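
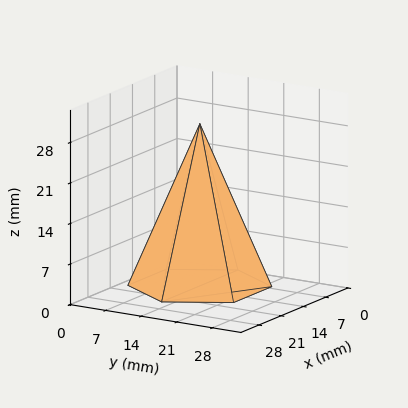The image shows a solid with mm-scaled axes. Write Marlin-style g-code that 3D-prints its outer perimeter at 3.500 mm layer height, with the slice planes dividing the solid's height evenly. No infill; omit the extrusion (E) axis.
Reading the render: the shape is a regular 6-sided pyramid, base circumscribed radius ≈ 12 mm, apex at z ≈ 28 mm (dimensions read to the nearest mm from the axis ticks). For the g-code, the solid's height is divided into equal slices at the stated Δz and each level perimeter traced with G1 moves after a G0 lift.

; perimeter-only toolpath
G21 ; units = mm
G90 ; absolute positioning
G28 ; home
; layer 1
G0 Z3.500
G0 X22.500 Y12.000
G1 X17.250 Y21.093
G1 X6.750 Y21.093
G1 X1.500 Y12.000
G1 X6.750 Y2.907
G1 X17.250 Y2.907
G1 X22.500 Y12.000
; layer 2
G0 Z7.000
G0 X21.000 Y12.000
G1 X16.500 Y19.794
G1 X7.500 Y19.794
G1 X3.000 Y12.000
G1 X7.500 Y4.206
G1 X16.500 Y4.206
G1 X21.000 Y12.000
; layer 3
G0 Z10.500
G0 X19.500 Y12.000
G1 X15.750 Y18.495
G1 X8.250 Y18.495
G1 X4.500 Y12.000
G1 X8.250 Y5.505
G1 X15.750 Y5.505
G1 X19.500 Y12.000
; layer 4
G0 Z14.000
G0 X18.000 Y12.000
G1 X15.000 Y17.196
G1 X9.000 Y17.196
G1 X6.000 Y12.000
G1 X9.000 Y6.804
G1 X15.000 Y6.804
G1 X18.000 Y12.000
; layer 5
G0 Z17.500
G0 X16.500 Y12.000
G1 X14.250 Y15.897
G1 X9.750 Y15.897
G1 X7.500 Y12.000
G1 X9.750 Y8.103
G1 X14.250 Y8.103
G1 X16.500 Y12.000
; layer 6
G0 Z21.000
G0 X15.000 Y12.000
G1 X13.500 Y14.598
G1 X10.500 Y14.598
G1 X9.000 Y12.000
G1 X10.500 Y9.402
G1 X13.500 Y9.402
G1 X15.000 Y12.000
; layer 7
G0 Z24.500
G0 X13.500 Y12.000
G1 X12.750 Y13.299
G1 X11.250 Y13.299
G1 X10.500 Y12.000
G1 X11.250 Y10.701
G1 X12.750 Y10.701
G1 X13.500 Y12.000
M2 ; end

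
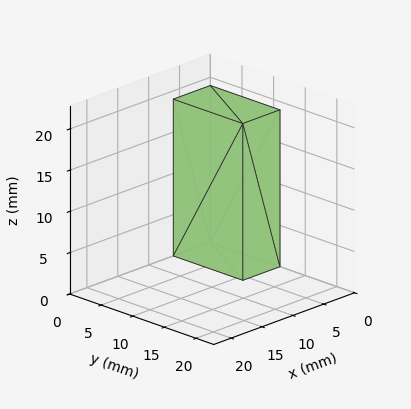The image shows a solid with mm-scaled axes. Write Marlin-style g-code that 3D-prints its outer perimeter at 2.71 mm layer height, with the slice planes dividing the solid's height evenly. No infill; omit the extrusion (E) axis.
Reading the render: the shape is a rectangular box, roughly 6 × 11 mm footprint and 19 mm tall (dimensions read to the nearest mm from the axis ticks). For the g-code, the solid's height is divided into equal slices at the stated Δz and each level perimeter traced with G1 moves after a G0 lift.

; perimeter-only toolpath
G21 ; units = mm
G90 ; absolute positioning
G28 ; home
; layer 1
G0 Z2.71
G0 X0.00 Y0.00
G1 X6.00 Y0.00
G1 X6.00 Y11.00
G1 X0.00 Y11.00
G1 X0.00 Y0.00
; layer 2
G0 Z5.43
G0 X0.00 Y0.00
G1 X6.00 Y0.00
G1 X6.00 Y11.00
G1 X0.00 Y11.00
G1 X0.00 Y0.00
; layer 3
G0 Z8.14
G0 X0.00 Y0.00
G1 X6.00 Y0.00
G1 X6.00 Y11.00
G1 X0.00 Y11.00
G1 X0.00 Y0.00
; layer 4
G0 Z10.86
G0 X0.00 Y0.00
G1 X6.00 Y0.00
G1 X6.00 Y11.00
G1 X0.00 Y11.00
G1 X0.00 Y0.00
; layer 5
G0 Z13.57
G0 X0.00 Y0.00
G1 X6.00 Y0.00
G1 X6.00 Y11.00
G1 X0.00 Y11.00
G1 X0.00 Y0.00
; layer 6
G0 Z16.29
G0 X0.00 Y0.00
G1 X6.00 Y0.00
G1 X6.00 Y11.00
G1 X0.00 Y11.00
G1 X0.00 Y0.00
; layer 7
G0 Z19.00
G0 X0.00 Y0.00
G1 X6.00 Y0.00
G1 X6.00 Y11.00
G1 X0.00 Y11.00
G1 X0.00 Y0.00
M2 ; end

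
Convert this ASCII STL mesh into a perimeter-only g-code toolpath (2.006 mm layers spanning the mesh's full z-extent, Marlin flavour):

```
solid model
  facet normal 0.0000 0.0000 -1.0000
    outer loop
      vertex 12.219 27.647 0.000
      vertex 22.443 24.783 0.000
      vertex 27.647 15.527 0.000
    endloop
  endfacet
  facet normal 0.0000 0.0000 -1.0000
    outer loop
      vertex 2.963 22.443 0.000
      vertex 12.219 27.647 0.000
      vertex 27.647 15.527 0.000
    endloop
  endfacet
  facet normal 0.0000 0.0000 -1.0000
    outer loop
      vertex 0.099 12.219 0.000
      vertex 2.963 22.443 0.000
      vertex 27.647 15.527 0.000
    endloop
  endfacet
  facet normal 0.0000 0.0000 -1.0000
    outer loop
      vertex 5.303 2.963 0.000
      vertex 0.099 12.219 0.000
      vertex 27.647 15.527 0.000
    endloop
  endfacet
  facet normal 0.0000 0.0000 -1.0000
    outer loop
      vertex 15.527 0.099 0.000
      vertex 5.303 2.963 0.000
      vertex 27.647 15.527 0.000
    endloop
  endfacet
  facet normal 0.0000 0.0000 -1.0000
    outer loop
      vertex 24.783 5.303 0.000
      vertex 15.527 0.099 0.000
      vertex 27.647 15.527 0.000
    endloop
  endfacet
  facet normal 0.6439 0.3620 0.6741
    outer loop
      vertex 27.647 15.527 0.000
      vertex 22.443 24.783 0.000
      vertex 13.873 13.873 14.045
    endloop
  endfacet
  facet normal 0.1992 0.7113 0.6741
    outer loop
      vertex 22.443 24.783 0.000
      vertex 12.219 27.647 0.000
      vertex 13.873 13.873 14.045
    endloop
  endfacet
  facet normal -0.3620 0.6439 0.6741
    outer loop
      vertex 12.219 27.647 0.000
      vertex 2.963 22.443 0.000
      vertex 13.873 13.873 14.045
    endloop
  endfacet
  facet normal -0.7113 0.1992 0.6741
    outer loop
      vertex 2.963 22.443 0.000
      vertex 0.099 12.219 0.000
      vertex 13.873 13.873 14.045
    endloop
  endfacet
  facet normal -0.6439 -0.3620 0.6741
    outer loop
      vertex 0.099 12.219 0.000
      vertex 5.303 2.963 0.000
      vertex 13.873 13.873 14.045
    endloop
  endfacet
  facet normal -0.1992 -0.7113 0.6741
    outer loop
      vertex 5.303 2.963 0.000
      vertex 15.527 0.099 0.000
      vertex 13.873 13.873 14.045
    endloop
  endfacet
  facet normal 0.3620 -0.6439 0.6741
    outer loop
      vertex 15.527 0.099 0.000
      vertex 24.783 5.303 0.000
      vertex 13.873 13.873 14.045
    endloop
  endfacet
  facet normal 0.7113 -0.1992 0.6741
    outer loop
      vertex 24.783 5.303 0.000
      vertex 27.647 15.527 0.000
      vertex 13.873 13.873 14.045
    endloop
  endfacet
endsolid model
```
; perimeter-only toolpath
G21 ; units = mm
G90 ; absolute positioning
G28 ; home
; layer 1
G0 Z2.006
G0 X25.679 Y15.291
G1 X21.219 Y23.224
G1 X12.455 Y25.679
G1 X4.522 Y21.219
G1 X2.067 Y12.455
G1 X6.527 Y4.522
G1 X15.291 Y2.067
G1 X23.224 Y6.527
G1 X25.679 Y15.291
; layer 2
G0 Z4.013
G0 X23.712 Y15.054
G1 X19.994 Y21.666
G1 X12.692 Y23.712
G1 X6.080 Y19.994
G1 X4.034 Y12.692
G1 X7.752 Y6.080
G1 X15.054 Y4.034
G1 X21.666 Y7.752
G1 X23.712 Y15.054
; layer 3
G0 Z6.019
G0 X21.744 Y14.818
G1 X18.770 Y20.107
G1 X12.928 Y21.744
G1 X7.639 Y18.770
G1 X6.002 Y12.928
G1 X8.976 Y7.639
G1 X14.818 Y6.002
G1 X20.107 Y8.976
G1 X21.744 Y14.818
; layer 4
G0 Z8.026
G0 X19.776 Y14.582
G1 X17.546 Y18.549
G1 X13.164 Y19.776
G1 X9.197 Y17.546
G1 X7.970 Y13.164
G1 X10.200 Y9.197
G1 X14.582 Y7.970
G1 X18.549 Y10.200
G1 X19.776 Y14.582
; layer 5
G0 Z10.032
G0 X17.808 Y14.346
G1 X16.322 Y16.990
G1 X13.400 Y17.808
G1 X10.756 Y16.322
G1 X9.938 Y13.400
G1 X11.424 Y10.756
G1 X14.346 Y9.938
G1 X16.990 Y11.424
G1 X17.808 Y14.346
; layer 6
G0 Z12.039
G0 X15.841 Y14.109
G1 X15.097 Y15.432
G1 X13.637 Y15.841
G1 X12.314 Y15.097
G1 X11.905 Y13.637
G1 X12.649 Y12.314
G1 X14.109 Y11.905
G1 X15.432 Y12.649
G1 X15.841 Y14.109
M2 ; end

The solid is a regular 8-sided pyramid, base circumscribed radius ≈ 13.9 mm, apex at z ≈ 14 mm. Slicing at Δz = 2.006 mm — 7 equal slices spanning the solid's height, so layer i sits at z = i·h/7 — gives 6 non-empty perimeters. Each is a 8-segment closed polygon; G0 lifts to the layer z and rapids to the start vertex, then G1 traces the edges. The cross-section shrinks linearly with z (the slice at the apex is degenerate and omitted).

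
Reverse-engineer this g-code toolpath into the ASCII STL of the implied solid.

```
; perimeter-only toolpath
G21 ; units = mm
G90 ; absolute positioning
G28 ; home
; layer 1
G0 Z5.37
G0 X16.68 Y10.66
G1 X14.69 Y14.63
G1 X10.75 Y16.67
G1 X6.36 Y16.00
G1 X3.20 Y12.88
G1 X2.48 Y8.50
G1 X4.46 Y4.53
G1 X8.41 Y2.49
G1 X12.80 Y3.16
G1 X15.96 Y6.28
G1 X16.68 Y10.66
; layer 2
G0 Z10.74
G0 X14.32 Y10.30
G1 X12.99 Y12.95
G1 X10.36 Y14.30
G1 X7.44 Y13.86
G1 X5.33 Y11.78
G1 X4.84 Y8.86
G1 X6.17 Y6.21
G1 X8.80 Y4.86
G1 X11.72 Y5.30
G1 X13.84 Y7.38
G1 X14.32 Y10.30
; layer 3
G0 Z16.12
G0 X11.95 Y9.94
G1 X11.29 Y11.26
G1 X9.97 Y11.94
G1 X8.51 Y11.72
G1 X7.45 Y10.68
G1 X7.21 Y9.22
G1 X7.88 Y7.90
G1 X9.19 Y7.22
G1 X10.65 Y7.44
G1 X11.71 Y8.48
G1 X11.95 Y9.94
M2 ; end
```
solid part
  facet normal 0.0000 0.0000 -1.0000
    outer loop
      vertex 11.14 19.03 0.00
      vertex 16.40 16.31 0.00
      vertex 19.05 11.02 0.00
    endloop
  endfacet
  facet normal 0.0000 0.0000 -1.0000
    outer loop
      vertex 5.29 18.14 0.00
      vertex 11.14 19.03 0.00
      vertex 19.05 11.02 0.00
    endloop
  endfacet
  facet normal 0.0000 0.0000 -1.0000
    outer loop
      vertex 1.07 13.98 0.00
      vertex 5.29 18.14 0.00
      vertex 19.05 11.02 0.00
    endloop
  endfacet
  facet normal 0.0000 0.0000 -1.0000
    outer loop
      vertex 0.11 8.14 0.00
      vertex 1.07 13.98 0.00
      vertex 19.05 11.02 0.00
    endloop
  endfacet
  facet normal 0.0000 0.0000 -1.0000
    outer loop
      vertex 2.76 2.85 0.00
      vertex 0.11 8.14 0.00
      vertex 19.05 11.02 0.00
    endloop
  endfacet
  facet normal 0.0000 0.0000 -1.0000
    outer loop
      vertex 8.02 0.13 0.00
      vertex 2.76 2.85 0.00
      vertex 19.05 11.02 0.00
    endloop
  endfacet
  facet normal 0.0000 0.0000 -1.0000
    outer loop
      vertex 13.87 1.02 0.00
      vertex 8.02 0.13 0.00
      vertex 19.05 11.02 0.00
    endloop
  endfacet
  facet normal 0.0000 0.0000 -1.0000
    outer loop
      vertex 18.09 5.18 0.00
      vertex 13.87 1.02 0.00
      vertex 19.05 11.02 0.00
    endloop
  endfacet
  facet normal 0.8232 0.4124 0.3904
    outer loop
      vertex 19.05 11.02 0.00
      vertex 16.40 16.31 0.00
      vertex 9.58 9.58 21.49
    endloop
  endfacet
  facet normal 0.4229 0.8178 0.3903
    outer loop
      vertex 16.40 16.31 0.00
      vertex 11.14 19.03 0.00
      vertex 9.58 9.58 21.49
    endloop
  endfacet
  facet normal -0.1385 0.9102 0.3902
    outer loop
      vertex 11.14 19.03 0.00
      vertex 5.29 18.14 0.00
      vertex 9.58 9.58 21.49
    endloop
  endfacet
  facet normal -0.6464 0.6557 0.3902
    outer loop
      vertex 5.29 18.14 0.00
      vertex 1.07 13.98 0.00
      vertex 9.58 9.58 21.49
    endloop
  endfacet
  facet normal -0.9085 0.1493 0.3903
    outer loop
      vertex 1.07 13.98 0.00
      vertex 0.11 8.14 0.00
      vertex 9.58 9.58 21.49
    endloop
  endfacet
  facet normal -0.8232 -0.4124 0.3904
    outer loop
      vertex 0.11 8.14 0.00
      vertex 2.76 2.85 0.00
      vertex 9.58 9.58 21.49
    endloop
  endfacet
  facet normal -0.4229 -0.8178 0.3903
    outer loop
      vertex 2.76 2.85 0.00
      vertex 8.02 0.13 0.00
      vertex 9.58 9.58 21.49
    endloop
  endfacet
  facet normal 0.1385 -0.9102 0.3902
    outer loop
      vertex 8.02 0.13 0.00
      vertex 13.87 1.02 0.00
      vertex 9.58 9.58 21.49
    endloop
  endfacet
  facet normal 0.6464 -0.6557 0.3902
    outer loop
      vertex 13.87 1.02 0.00
      vertex 18.09 5.18 0.00
      vertex 9.58 9.58 21.49
    endloop
  endfacet
  facet normal 0.9085 -0.1493 0.3903
    outer loop
      vertex 18.09 5.18 0.00
      vertex 19.05 11.02 0.00
      vertex 9.58 9.58 21.49
    endloop
  endfacet
endsolid part

The G0 Z moves step by Δz≈5.37 mm. The G1 loops shrink linearly with z, so the solid tapers from its base footprint up to z≈21.5. Closing with a flat bottom cap and the tapered top and triangulating gives 18 facets — a regular 10-sided pyramid, base circumscribed radius ≈ 9.58 mm, apex at z ≈ 21.5 mm.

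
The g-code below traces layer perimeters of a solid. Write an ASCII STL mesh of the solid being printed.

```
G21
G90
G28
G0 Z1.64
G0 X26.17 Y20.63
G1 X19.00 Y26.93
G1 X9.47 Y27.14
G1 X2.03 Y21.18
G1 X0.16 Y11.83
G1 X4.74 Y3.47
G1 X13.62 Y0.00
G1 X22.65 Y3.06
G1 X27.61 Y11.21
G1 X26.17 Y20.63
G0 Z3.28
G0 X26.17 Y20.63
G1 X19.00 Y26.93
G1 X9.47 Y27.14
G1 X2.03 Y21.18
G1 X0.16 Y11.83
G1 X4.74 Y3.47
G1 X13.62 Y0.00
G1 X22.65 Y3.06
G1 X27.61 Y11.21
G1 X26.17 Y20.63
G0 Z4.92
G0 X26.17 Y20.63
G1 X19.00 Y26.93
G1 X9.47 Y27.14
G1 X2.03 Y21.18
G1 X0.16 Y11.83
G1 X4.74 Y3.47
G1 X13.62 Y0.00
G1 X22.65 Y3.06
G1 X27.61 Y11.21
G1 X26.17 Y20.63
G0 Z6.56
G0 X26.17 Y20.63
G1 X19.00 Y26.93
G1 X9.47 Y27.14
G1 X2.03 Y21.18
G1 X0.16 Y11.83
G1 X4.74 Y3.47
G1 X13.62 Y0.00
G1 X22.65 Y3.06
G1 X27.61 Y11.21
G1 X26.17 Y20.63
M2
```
solid part
  facet normal 0.0000 0.0000 -1.0000
    outer loop
      vertex 9.47 27.14 0.00
      vertex 19.00 26.93 0.00
      vertex 26.17 20.63 0.00
    endloop
  endfacet
  facet normal 0.0000 0.0000 -1.0000
    outer loop
      vertex 2.03 21.18 0.00
      vertex 9.47 27.14 0.00
      vertex 26.17 20.63 0.00
    endloop
  endfacet
  facet normal 0.0000 0.0000 -1.0000
    outer loop
      vertex 0.16 11.83 0.00
      vertex 2.03 21.18 0.00
      vertex 26.17 20.63 0.00
    endloop
  endfacet
  facet normal 0.0000 0.0000 -1.0000
    outer loop
      vertex 4.74 3.47 0.00
      vertex 0.16 11.83 0.00
      vertex 26.17 20.63 0.00
    endloop
  endfacet
  facet normal 0.0000 0.0000 -1.0000
    outer loop
      vertex 13.62 0.00 0.00
      vertex 4.74 3.47 0.00
      vertex 26.17 20.63 0.00
    endloop
  endfacet
  facet normal 0.0000 0.0000 -1.0000
    outer loop
      vertex 22.65 3.06 0.00
      vertex 13.62 0.00 0.00
      vertex 26.17 20.63 0.00
    endloop
  endfacet
  facet normal 0.0000 0.0000 -1.0000
    outer loop
      vertex 27.61 11.21 0.00
      vertex 22.65 3.06 0.00
      vertex 26.17 20.63 0.00
    endloop
  endfacet
  facet normal 0.0000 0.0000 1.0000
    outer loop
      vertex 26.17 20.63 6.56
      vertex 19.00 26.93 6.56
      vertex 9.47 27.14 6.56
    endloop
  endfacet
  facet normal 0.0000 0.0000 1.0000
    outer loop
      vertex 26.17 20.63 6.56
      vertex 9.47 27.14 6.56
      vertex 2.03 21.18 6.56
    endloop
  endfacet
  facet normal 0.0000 0.0000 1.0000
    outer loop
      vertex 26.17 20.63 6.56
      vertex 2.03 21.18 6.56
      vertex 0.16 11.83 6.56
    endloop
  endfacet
  facet normal 0.0000 0.0000 1.0000
    outer loop
      vertex 26.17 20.63 6.56
      vertex 0.16 11.83 6.56
      vertex 4.74 3.47 6.56
    endloop
  endfacet
  facet normal 0.0000 0.0000 1.0000
    outer loop
      vertex 26.17 20.63 6.56
      vertex 4.74 3.47 6.56
      vertex 13.62 0.00 6.56
    endloop
  endfacet
  facet normal 0.0000 0.0000 1.0000
    outer loop
      vertex 26.17 20.63 6.56
      vertex 13.62 0.00 6.56
      vertex 22.65 3.06 6.56
    endloop
  endfacet
  facet normal 0.0000 0.0000 1.0000
    outer loop
      vertex 26.17 20.63 6.56
      vertex 22.65 3.06 6.56
      vertex 27.61 11.21 6.56
    endloop
  endfacet
  facet normal 0.6601 0.7512 0.0000
    outer loop
      vertex 26.17 20.63 0.00
      vertex 19.00 26.93 0.00
      vertex 19.00 26.93 6.56
    endloop
  endfacet
  facet normal 0.6601 0.7512 0.0000
    outer loop
      vertex 26.17 20.63 0.00
      vertex 19.00 26.93 6.56
      vertex 26.17 20.63 6.56
    endloop
  endfacet
  facet normal 0.0220 0.9998 0.0000
    outer loop
      vertex 19.00 26.93 0.00
      vertex 9.47 27.14 0.00
      vertex 9.47 27.14 6.56
    endloop
  endfacet
  facet normal 0.0220 0.9998 0.0000
    outer loop
      vertex 19.00 26.93 0.00
      vertex 9.47 27.14 6.56
      vertex 19.00 26.93 6.56
    endloop
  endfacet
  facet normal -0.6252 0.7805 0.0000
    outer loop
      vertex 9.47 27.14 0.00
      vertex 2.03 21.18 0.00
      vertex 2.03 21.18 6.56
    endloop
  endfacet
  facet normal -0.6252 0.7805 0.0000
    outer loop
      vertex 9.47 27.14 0.00
      vertex 2.03 21.18 6.56
      vertex 9.47 27.14 6.56
    endloop
  endfacet
  facet normal -0.9806 0.1961 0.0000
    outer loop
      vertex 2.03 21.18 0.00
      vertex 0.16 11.83 0.00
      vertex 0.16 11.83 6.56
    endloop
  endfacet
  facet normal -0.9806 0.1961 0.0000
    outer loop
      vertex 2.03 21.18 0.00
      vertex 0.16 11.83 6.56
      vertex 2.03 21.18 6.56
    endloop
  endfacet
  facet normal -0.8770 -0.4805 0.0000
    outer loop
      vertex 0.16 11.83 0.00
      vertex 4.74 3.47 0.00
      vertex 4.74 3.47 6.56
    endloop
  endfacet
  facet normal -0.8770 -0.4805 0.0000
    outer loop
      vertex 0.16 11.83 0.00
      vertex 4.74 3.47 6.56
      vertex 0.16 11.83 6.56
    endloop
  endfacet
  facet normal -0.3640 -0.9314 0.0000
    outer loop
      vertex 4.74 3.47 0.00
      vertex 13.62 0.00 0.00
      vertex 13.62 0.00 6.56
    endloop
  endfacet
  facet normal -0.3640 -0.9314 0.0000
    outer loop
      vertex 4.74 3.47 0.00
      vertex 13.62 0.00 6.56
      vertex 4.74 3.47 6.56
    endloop
  endfacet
  facet normal 0.3209 -0.9471 0.0000
    outer loop
      vertex 13.62 0.00 0.00
      vertex 22.65 3.06 0.00
      vertex 22.65 3.06 6.56
    endloop
  endfacet
  facet normal 0.3209 -0.9471 0.0000
    outer loop
      vertex 13.62 0.00 0.00
      vertex 22.65 3.06 6.56
      vertex 13.62 0.00 6.56
    endloop
  endfacet
  facet normal 0.8542 -0.5199 0.0000
    outer loop
      vertex 22.65 3.06 0.00
      vertex 27.61 11.21 0.00
      vertex 27.61 11.21 6.56
    endloop
  endfacet
  facet normal 0.8542 -0.5199 0.0000
    outer loop
      vertex 22.65 3.06 0.00
      vertex 27.61 11.21 6.56
      vertex 22.65 3.06 6.56
    endloop
  endfacet
  facet normal 0.9885 0.1511 0.0000
    outer loop
      vertex 27.61 11.21 0.00
      vertex 26.17 20.63 0.00
      vertex 26.17 20.63 6.56
    endloop
  endfacet
  facet normal 0.9885 0.1511 0.0000
    outer loop
      vertex 27.61 11.21 0.00
      vertex 26.17 20.63 6.56
      vertex 27.61 11.21 6.56
    endloop
  endfacet
endsolid part

The G0 Z moves step by Δz≈1.64 mm. Every layer's G1 loop is the same polygon, so the solid is a straight extrusion of it from z=0 to z≈6.56. Closing with flat bottom and top caps and triangulating gives 32 facets — a regular 9-sided prism (a cylinder approximated with 9 flat sides), circumscribed radius ≈ 13.9 mm, height ≈ 6.56 mm.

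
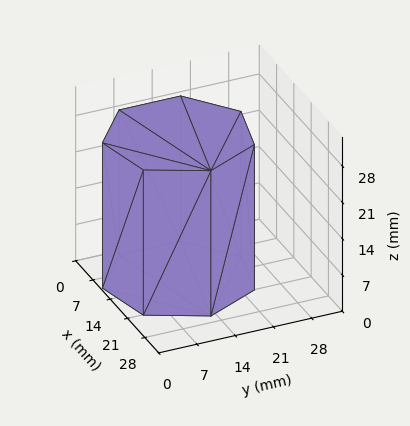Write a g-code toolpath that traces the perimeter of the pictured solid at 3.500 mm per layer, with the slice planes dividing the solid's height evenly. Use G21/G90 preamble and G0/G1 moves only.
Reading the render: the shape is a regular 7-sided prism (a cylinder approximated with 7 flat sides), circumscribed radius ≈ 13 mm, height ≈ 28 mm (dimensions read to the nearest mm from the axis ticks). For the g-code, the solid's height is divided into equal slices at the stated Δz and each level perimeter traced with G1 moves after a G0 lift.

; perimeter-only toolpath
G21 ; units = mm
G90 ; absolute positioning
G28 ; home
; layer 1
G0 Z3.500
G0 X26.000 Y13.000
G1 X21.105 Y23.164
G1 X10.107 Y25.674
G1 X1.287 Y18.640
G1 X1.287 Y7.360
G1 X10.107 Y0.326
G1 X21.105 Y2.836
G1 X26.000 Y13.000
; layer 2
G0 Z7.000
G0 X26.000 Y13.000
G1 X21.105 Y23.164
G1 X10.107 Y25.674
G1 X1.287 Y18.640
G1 X1.287 Y7.360
G1 X10.107 Y0.326
G1 X21.105 Y2.836
G1 X26.000 Y13.000
; layer 3
G0 Z10.500
G0 X26.000 Y13.000
G1 X21.105 Y23.164
G1 X10.107 Y25.674
G1 X1.287 Y18.640
G1 X1.287 Y7.360
G1 X10.107 Y0.326
G1 X21.105 Y2.836
G1 X26.000 Y13.000
; layer 4
G0 Z14.000
G0 X26.000 Y13.000
G1 X21.105 Y23.164
G1 X10.107 Y25.674
G1 X1.287 Y18.640
G1 X1.287 Y7.360
G1 X10.107 Y0.326
G1 X21.105 Y2.836
G1 X26.000 Y13.000
; layer 5
G0 Z17.500
G0 X26.000 Y13.000
G1 X21.105 Y23.164
G1 X10.107 Y25.674
G1 X1.287 Y18.640
G1 X1.287 Y7.360
G1 X10.107 Y0.326
G1 X21.105 Y2.836
G1 X26.000 Y13.000
; layer 6
G0 Z21.000
G0 X26.000 Y13.000
G1 X21.105 Y23.164
G1 X10.107 Y25.674
G1 X1.287 Y18.640
G1 X1.287 Y7.360
G1 X10.107 Y0.326
G1 X21.105 Y2.836
G1 X26.000 Y13.000
; layer 7
G0 Z24.500
G0 X26.000 Y13.000
G1 X21.105 Y23.164
G1 X10.107 Y25.674
G1 X1.287 Y18.640
G1 X1.287 Y7.360
G1 X10.107 Y0.326
G1 X21.105 Y2.836
G1 X26.000 Y13.000
; layer 8
G0 Z28.000
G0 X26.000 Y13.000
G1 X21.105 Y23.164
G1 X10.107 Y25.674
G1 X1.287 Y18.640
G1 X1.287 Y7.360
G1 X10.107 Y0.326
G1 X21.105 Y2.836
G1 X26.000 Y13.000
M2 ; end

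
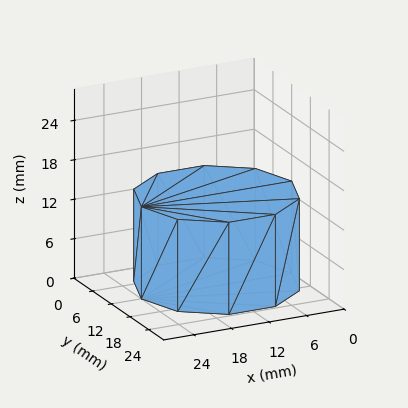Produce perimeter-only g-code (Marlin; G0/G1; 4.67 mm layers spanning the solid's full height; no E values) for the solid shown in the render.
Reading the render: the shape is a regular 10-sided prism (a cylinder approximated with 10 flat sides), circumscribed radius ≈ 12 mm, height ≈ 14 mm (dimensions read to the nearest mm from the axis ticks). For the g-code, the solid's height is divided into equal slices at the stated Δz and each level perimeter traced with G1 moves after a G0 lift.

; perimeter-only toolpath
G21 ; units = mm
G90 ; absolute positioning
G28 ; home
; layer 1
G0 Z4.67
G0 X24.00 Y12.00
G1 X21.71 Y19.05
G1 X15.71 Y23.41
G1 X8.29 Y23.41
G1 X2.29 Y19.05
G1 X0.00 Y12.00
G1 X2.29 Y4.95
G1 X8.29 Y0.59
G1 X15.71 Y0.59
G1 X21.71 Y4.95
G1 X24.00 Y12.00
; layer 2
G0 Z9.33
G0 X24.00 Y12.00
G1 X21.71 Y19.05
G1 X15.71 Y23.41
G1 X8.29 Y23.41
G1 X2.29 Y19.05
G1 X0.00 Y12.00
G1 X2.29 Y4.95
G1 X8.29 Y0.59
G1 X15.71 Y0.59
G1 X21.71 Y4.95
G1 X24.00 Y12.00
; layer 3
G0 Z14.00
G0 X24.00 Y12.00
G1 X21.71 Y19.05
G1 X15.71 Y23.41
G1 X8.29 Y23.41
G1 X2.29 Y19.05
G1 X0.00 Y12.00
G1 X2.29 Y4.95
G1 X8.29 Y0.59
G1 X15.71 Y0.59
G1 X21.71 Y4.95
G1 X24.00 Y12.00
M2 ; end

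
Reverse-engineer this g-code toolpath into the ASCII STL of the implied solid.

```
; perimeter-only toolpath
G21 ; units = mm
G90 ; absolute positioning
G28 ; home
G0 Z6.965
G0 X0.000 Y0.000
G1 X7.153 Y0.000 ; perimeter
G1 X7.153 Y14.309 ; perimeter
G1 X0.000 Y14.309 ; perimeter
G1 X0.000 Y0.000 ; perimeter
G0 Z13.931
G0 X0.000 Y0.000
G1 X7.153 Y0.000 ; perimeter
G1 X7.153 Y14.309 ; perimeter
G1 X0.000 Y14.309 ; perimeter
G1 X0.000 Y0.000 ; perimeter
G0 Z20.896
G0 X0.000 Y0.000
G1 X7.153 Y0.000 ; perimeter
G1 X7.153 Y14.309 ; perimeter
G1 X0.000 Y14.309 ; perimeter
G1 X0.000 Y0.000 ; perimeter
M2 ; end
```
solid part
  facet normal 0.0000 0.0000 -1.0000
    outer loop
      vertex 7.153 14.309 0.000
      vertex 7.153 0.000 0.000
      vertex 0.000 0.000 0.000
    endloop
  endfacet
  facet normal 0.0000 0.0000 -1.0000
    outer loop
      vertex 0.000 14.309 0.000
      vertex 7.153 14.309 0.000
      vertex 0.000 0.000 0.000
    endloop
  endfacet
  facet normal 0.0000 0.0000 1.0000
    outer loop
      vertex 0.000 0.000 20.896
      vertex 7.153 0.000 20.896
      vertex 7.153 14.309 20.896
    endloop
  endfacet
  facet normal 0.0000 0.0000 1.0000
    outer loop
      vertex 0.000 0.000 20.896
      vertex 7.153 14.309 20.896
      vertex 0.000 14.309 20.896
    endloop
  endfacet
  facet normal 0.0000 -1.0000 0.0000
    outer loop
      vertex 0.000 0.000 0.000
      vertex 7.153 0.000 0.000
      vertex 7.153 0.000 20.896
    endloop
  endfacet
  facet normal 0.0000 -1.0000 0.0000
    outer loop
      vertex 0.000 0.000 0.000
      vertex 7.153 0.000 20.896
      vertex 0.000 0.000 20.896
    endloop
  endfacet
  facet normal 0.0000 1.0000 0.0000
    outer loop
      vertex 7.153 14.309 20.896
      vertex 7.153 14.309 0.000
      vertex 0.000 14.309 0.000
    endloop
  endfacet
  facet normal 0.0000 1.0000 0.0000
    outer loop
      vertex 0.000 14.309 20.896
      vertex 7.153 14.309 20.896
      vertex 0.000 14.309 0.000
    endloop
  endfacet
  facet normal -1.0000 0.0000 0.0000
    outer loop
      vertex 0.000 14.309 20.896
      vertex 0.000 14.309 0.000
      vertex 0.000 0.000 0.000
    endloop
  endfacet
  facet normal -1.0000 0.0000 0.0000
    outer loop
      vertex 0.000 0.000 20.896
      vertex 0.000 14.309 20.896
      vertex 0.000 0.000 0.000
    endloop
  endfacet
  facet normal 1.0000 0.0000 0.0000
    outer loop
      vertex 7.153 0.000 0.000
      vertex 7.153 14.309 0.000
      vertex 7.153 14.309 20.896
    endloop
  endfacet
  facet normal 1.0000 0.0000 0.0000
    outer loop
      vertex 7.153 0.000 0.000
      vertex 7.153 14.309 20.896
      vertex 7.153 0.000 20.896
    endloop
  endfacet
endsolid part

The G0 Z moves step by Δz≈6.965 mm. Every layer's G1 loop is the same polygon, so the solid is a straight extrusion of it from z=0 to z≈20.9. Closing with flat bottom and top caps and triangulating gives 12 facets — a rectangular box, roughly 7.15 × 14.3 mm footprint and 20.9 mm tall.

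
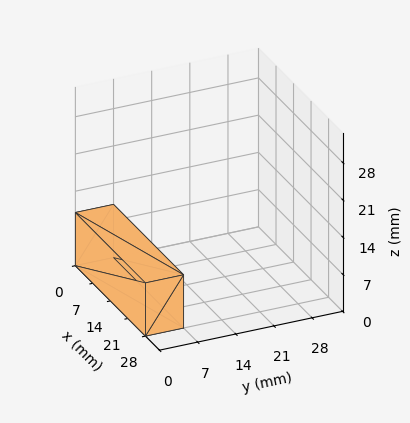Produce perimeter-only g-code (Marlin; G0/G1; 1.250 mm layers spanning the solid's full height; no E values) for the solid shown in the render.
Reading the render: the shape is a rectangular box, roughly 28 × 7 mm footprint and 10 mm tall (dimensions read to the nearest mm from the axis ticks). For the g-code, the solid's height is divided into equal slices at the stated Δz and each level perimeter traced with G1 moves after a G0 lift.

; perimeter-only toolpath
G21 ; units = mm
G90 ; absolute positioning
G28 ; home
; layer 1
G0 Z1.250
G0 X0.000 Y0.000
G1 X28.000 Y0.000
G1 X28.000 Y7.000
G1 X0.000 Y7.000
G1 X0.000 Y0.000
; layer 2
G0 Z2.500
G0 X0.000 Y0.000
G1 X28.000 Y0.000
G1 X28.000 Y7.000
G1 X0.000 Y7.000
G1 X0.000 Y0.000
; layer 3
G0 Z3.750
G0 X0.000 Y0.000
G1 X28.000 Y0.000
G1 X28.000 Y7.000
G1 X0.000 Y7.000
G1 X0.000 Y0.000
; layer 4
G0 Z5.000
G0 X0.000 Y0.000
G1 X28.000 Y0.000
G1 X28.000 Y7.000
G1 X0.000 Y7.000
G1 X0.000 Y0.000
; layer 5
G0 Z6.250
G0 X0.000 Y0.000
G1 X28.000 Y0.000
G1 X28.000 Y7.000
G1 X0.000 Y7.000
G1 X0.000 Y0.000
; layer 6
G0 Z7.500
G0 X0.000 Y0.000
G1 X28.000 Y0.000
G1 X28.000 Y7.000
G1 X0.000 Y7.000
G1 X0.000 Y0.000
; layer 7
G0 Z8.750
G0 X0.000 Y0.000
G1 X28.000 Y0.000
G1 X28.000 Y7.000
G1 X0.000 Y7.000
G1 X0.000 Y0.000
; layer 8
G0 Z10.000
G0 X0.000 Y0.000
G1 X28.000 Y0.000
G1 X28.000 Y7.000
G1 X0.000 Y7.000
G1 X0.000 Y0.000
M2 ; end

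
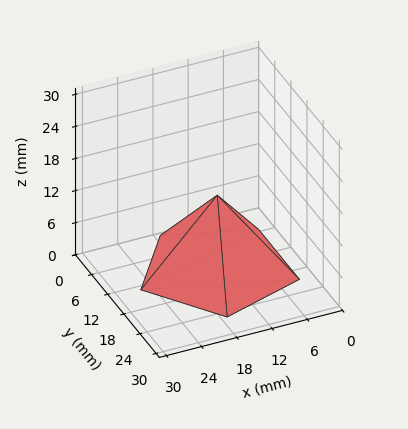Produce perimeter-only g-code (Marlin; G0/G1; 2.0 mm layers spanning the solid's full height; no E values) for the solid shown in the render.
Reading the render: the shape is a regular 5-sided pyramid, base circumscribed radius ≈ 13 mm, apex at z ≈ 14 mm (dimensions read to the nearest mm from the axis ticks). For the g-code, the solid's height is divided into equal slices at the stated Δz and each level perimeter traced with G1 moves after a G0 lift.

; perimeter-only toolpath
G21 ; units = mm
G90 ; absolute positioning
G28 ; home
; layer 1
G0 Z2.0
G0 X24.1 Y13.0
G1 X16.4 Y23.6
G1 X4.0 Y19.5
G1 X4.0 Y6.5
G1 X16.4 Y2.4
G1 X24.1 Y13.0
; layer 2
G0 Z4.0
G0 X22.3 Y13.0
G1 X15.9 Y21.9
G1 X5.5 Y18.4
G1 X5.5 Y7.6
G1 X15.9 Y4.1
G1 X22.3 Y13.0
; layer 3
G0 Z6.0
G0 X20.4 Y13.0
G1 X15.3 Y20.1
G1 X7.0 Y17.3
G1 X7.0 Y8.7
G1 X15.3 Y5.9
G1 X20.4 Y13.0
; layer 4
G0 Z8.0
G0 X18.6 Y13.0
G1 X14.7 Y18.3
G1 X8.5 Y16.3
G1 X8.5 Y9.7
G1 X14.7 Y7.7
G1 X18.6 Y13.0
; layer 5
G0 Z10.0
G0 X16.7 Y13.0
G1 X14.1 Y16.5
G1 X10.0 Y15.2
G1 X10.0 Y10.8
G1 X14.1 Y9.5
G1 X16.7 Y13.0
; layer 6
G0 Z12.0
G0 X14.9 Y13.0
G1 X13.6 Y14.8
G1 X11.5 Y14.1
G1 X11.5 Y11.9
G1 X13.6 Y11.2
G1 X14.9 Y13.0
M2 ; end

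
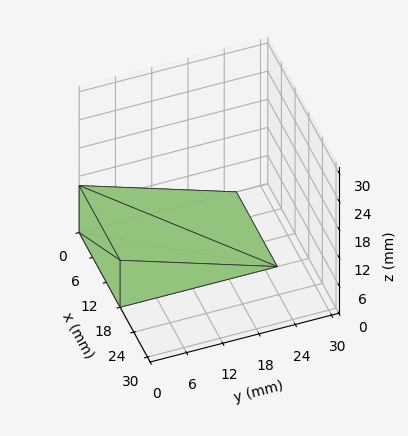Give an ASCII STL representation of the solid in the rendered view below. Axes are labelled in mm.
Reading the render: the shape is a wedge (ramp): 18 × 26 mm base, rising to 10 mm along the y=0 edge and sloping linearly to z=0 at y=26 (dimensions read to the nearest mm from the axis ticks). For the STL, each face is triangulated and given an outward normal.

solid part
  facet normal 0.0000 0.0000 -1.0000
    outer loop
      vertex 18.00 26.00 0.00
      vertex 18.00 0.00 0.00
      vertex 0.00 0.00 0.00
    endloop
  endfacet
  facet normal 0.0000 0.0000 -1.0000
    outer loop
      vertex 0.00 26.00 0.00
      vertex 18.00 26.00 0.00
      vertex 0.00 0.00 0.00
    endloop
  endfacet
  facet normal 0.0000 -1.0000 0.0000
    outer loop
      vertex 0.00 0.00 0.00
      vertex 18.00 0.00 0.00
      vertex 18.00 0.00 10.00
    endloop
  endfacet
  facet normal 0.0000 -1.0000 0.0000
    outer loop
      vertex 0.00 0.00 0.00
      vertex 18.00 0.00 10.00
      vertex 0.00 0.00 10.00
    endloop
  endfacet
  facet normal 0.0000 0.3590 0.9333
    outer loop
      vertex 0.00 0.00 10.00
      vertex 18.00 0.00 10.00
      vertex 18.00 26.00 0.00
    endloop
  endfacet
  facet normal 0.0000 0.3590 0.9333
    outer loop
      vertex 0.00 0.00 10.00
      vertex 18.00 26.00 0.00
      vertex 0.00 26.00 0.00
    endloop
  endfacet
  facet normal -1.0000 0.0000 0.0000
    outer loop
      vertex 0.00 0.00 10.00
      vertex 0.00 26.00 0.00
      vertex 0.00 0.00 0.00
    endloop
  endfacet
  facet normal 1.0000 0.0000 0.0000
    outer loop
      vertex 18.00 0.00 0.00
      vertex 18.00 26.00 0.00
      vertex 18.00 0.00 10.00
    endloop
  endfacet
endsolid part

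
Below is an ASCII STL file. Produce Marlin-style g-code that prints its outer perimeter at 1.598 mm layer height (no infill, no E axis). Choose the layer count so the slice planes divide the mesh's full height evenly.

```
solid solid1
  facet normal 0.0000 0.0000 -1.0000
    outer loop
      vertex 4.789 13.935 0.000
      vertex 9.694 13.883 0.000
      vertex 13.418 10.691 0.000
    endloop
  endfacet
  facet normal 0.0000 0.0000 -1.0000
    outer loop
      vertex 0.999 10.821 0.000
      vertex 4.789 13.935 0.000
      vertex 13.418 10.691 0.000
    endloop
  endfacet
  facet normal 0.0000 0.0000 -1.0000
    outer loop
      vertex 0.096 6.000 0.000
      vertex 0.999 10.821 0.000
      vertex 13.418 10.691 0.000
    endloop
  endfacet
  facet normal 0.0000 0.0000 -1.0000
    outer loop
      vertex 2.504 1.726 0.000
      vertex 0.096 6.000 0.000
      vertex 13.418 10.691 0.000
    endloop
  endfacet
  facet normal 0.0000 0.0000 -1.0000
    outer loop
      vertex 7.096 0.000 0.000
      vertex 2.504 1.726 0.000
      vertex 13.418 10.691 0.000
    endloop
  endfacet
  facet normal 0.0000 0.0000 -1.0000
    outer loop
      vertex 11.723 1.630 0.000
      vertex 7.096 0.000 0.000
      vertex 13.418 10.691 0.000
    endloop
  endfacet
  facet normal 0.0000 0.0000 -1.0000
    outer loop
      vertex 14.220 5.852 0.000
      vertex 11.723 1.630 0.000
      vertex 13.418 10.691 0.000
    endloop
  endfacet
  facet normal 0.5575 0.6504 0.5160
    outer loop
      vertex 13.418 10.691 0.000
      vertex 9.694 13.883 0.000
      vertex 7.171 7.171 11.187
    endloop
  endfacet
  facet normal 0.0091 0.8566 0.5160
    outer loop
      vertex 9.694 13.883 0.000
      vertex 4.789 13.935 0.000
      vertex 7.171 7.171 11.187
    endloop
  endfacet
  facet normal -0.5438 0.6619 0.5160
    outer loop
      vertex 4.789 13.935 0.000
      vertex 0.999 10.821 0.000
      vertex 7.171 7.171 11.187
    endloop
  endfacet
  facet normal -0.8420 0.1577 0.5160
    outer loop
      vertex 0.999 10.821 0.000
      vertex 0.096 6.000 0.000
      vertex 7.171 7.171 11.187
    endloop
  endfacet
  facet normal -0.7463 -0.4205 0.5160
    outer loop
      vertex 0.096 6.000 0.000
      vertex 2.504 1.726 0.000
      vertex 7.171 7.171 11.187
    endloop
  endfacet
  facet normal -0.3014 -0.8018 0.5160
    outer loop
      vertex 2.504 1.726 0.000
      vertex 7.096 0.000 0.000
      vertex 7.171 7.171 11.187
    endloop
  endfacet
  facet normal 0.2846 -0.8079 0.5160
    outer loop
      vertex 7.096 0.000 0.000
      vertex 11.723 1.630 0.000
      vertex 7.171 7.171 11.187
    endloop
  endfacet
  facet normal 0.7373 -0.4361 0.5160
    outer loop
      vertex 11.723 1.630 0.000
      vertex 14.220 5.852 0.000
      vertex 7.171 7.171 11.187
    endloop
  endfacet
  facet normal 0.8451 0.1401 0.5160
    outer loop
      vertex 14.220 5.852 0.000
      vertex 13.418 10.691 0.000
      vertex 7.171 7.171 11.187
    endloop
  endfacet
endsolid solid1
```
; perimeter-only toolpath
G21 ; units = mm
G90 ; absolute positioning
G28 ; home
; layer 1
G0 Z1.598
G0 X12.526 Y10.188
G1 X9.334 Y12.924
G1 X5.129 Y12.969
G1 X1.881 Y10.300
G1 X1.107 Y6.167
G1 X3.171 Y2.504
G1 X7.107 Y1.024
G1 X11.073 Y2.422
G1 X13.213 Y6.040
G1 X12.526 Y10.188
; layer 2
G0 Z3.196
G0 X11.633 Y9.685
G1 X8.973 Y11.965
G1 X5.470 Y12.002
G1 X2.762 Y9.778
G1 X2.117 Y6.335
G1 X3.837 Y3.282
G1 X7.117 Y2.049
G1 X10.422 Y3.213
G1 X12.206 Y6.229
G1 X11.633 Y9.685
; layer 3
G0 Z4.794
G0 X10.741 Y9.182
G1 X8.613 Y11.006
G1 X5.810 Y11.036
G1 X3.644 Y9.257
G1 X3.128 Y6.502
G1 X4.504 Y4.060
G1 X7.128 Y3.073
G1 X9.772 Y4.005
G1 X11.199 Y6.417
G1 X10.741 Y9.182
; layer 4
G0 Z6.393
G0 X9.848 Y8.680
G1 X8.252 Y10.048
G1 X6.150 Y10.070
G1 X4.526 Y8.735
G1 X4.139 Y6.669
G1 X5.171 Y4.837
G1 X7.139 Y4.098
G1 X9.122 Y4.796
G1 X10.192 Y6.606
G1 X9.848 Y8.680
; layer 5
G0 Z7.991
G0 X8.956 Y8.177
G1 X7.892 Y9.089
G1 X6.490 Y9.104
G1 X5.408 Y8.214
G1 X5.150 Y6.836
G1 X5.838 Y5.615
G1 X7.150 Y5.122
G1 X8.472 Y5.588
G1 X9.185 Y6.794
G1 X8.956 Y8.177
; layer 6
G0 Z9.589
G0 X8.063 Y7.674
G1 X7.531 Y8.130
G1 X6.831 Y8.137
G1 X6.289 Y7.692
G1 X6.160 Y7.004
G1 X6.504 Y6.393
G1 X7.160 Y6.147
G1 X7.821 Y6.379
G1 X8.178 Y6.983
G1 X8.063 Y7.674
M2 ; end

The solid is a regular 9-sided pyramid, base circumscribed radius ≈ 7.17 mm, apex at z ≈ 11.2 mm. Slicing at Δz = 1.598 mm — 7 equal slices spanning the solid's height, so layer i sits at z = i·h/7 — gives 6 non-empty perimeters. Each is a 9-segment closed polygon; G0 lifts to the layer z and rapids to the start vertex, then G1 traces the edges. The cross-section shrinks linearly with z (the slice at the apex is degenerate and omitted).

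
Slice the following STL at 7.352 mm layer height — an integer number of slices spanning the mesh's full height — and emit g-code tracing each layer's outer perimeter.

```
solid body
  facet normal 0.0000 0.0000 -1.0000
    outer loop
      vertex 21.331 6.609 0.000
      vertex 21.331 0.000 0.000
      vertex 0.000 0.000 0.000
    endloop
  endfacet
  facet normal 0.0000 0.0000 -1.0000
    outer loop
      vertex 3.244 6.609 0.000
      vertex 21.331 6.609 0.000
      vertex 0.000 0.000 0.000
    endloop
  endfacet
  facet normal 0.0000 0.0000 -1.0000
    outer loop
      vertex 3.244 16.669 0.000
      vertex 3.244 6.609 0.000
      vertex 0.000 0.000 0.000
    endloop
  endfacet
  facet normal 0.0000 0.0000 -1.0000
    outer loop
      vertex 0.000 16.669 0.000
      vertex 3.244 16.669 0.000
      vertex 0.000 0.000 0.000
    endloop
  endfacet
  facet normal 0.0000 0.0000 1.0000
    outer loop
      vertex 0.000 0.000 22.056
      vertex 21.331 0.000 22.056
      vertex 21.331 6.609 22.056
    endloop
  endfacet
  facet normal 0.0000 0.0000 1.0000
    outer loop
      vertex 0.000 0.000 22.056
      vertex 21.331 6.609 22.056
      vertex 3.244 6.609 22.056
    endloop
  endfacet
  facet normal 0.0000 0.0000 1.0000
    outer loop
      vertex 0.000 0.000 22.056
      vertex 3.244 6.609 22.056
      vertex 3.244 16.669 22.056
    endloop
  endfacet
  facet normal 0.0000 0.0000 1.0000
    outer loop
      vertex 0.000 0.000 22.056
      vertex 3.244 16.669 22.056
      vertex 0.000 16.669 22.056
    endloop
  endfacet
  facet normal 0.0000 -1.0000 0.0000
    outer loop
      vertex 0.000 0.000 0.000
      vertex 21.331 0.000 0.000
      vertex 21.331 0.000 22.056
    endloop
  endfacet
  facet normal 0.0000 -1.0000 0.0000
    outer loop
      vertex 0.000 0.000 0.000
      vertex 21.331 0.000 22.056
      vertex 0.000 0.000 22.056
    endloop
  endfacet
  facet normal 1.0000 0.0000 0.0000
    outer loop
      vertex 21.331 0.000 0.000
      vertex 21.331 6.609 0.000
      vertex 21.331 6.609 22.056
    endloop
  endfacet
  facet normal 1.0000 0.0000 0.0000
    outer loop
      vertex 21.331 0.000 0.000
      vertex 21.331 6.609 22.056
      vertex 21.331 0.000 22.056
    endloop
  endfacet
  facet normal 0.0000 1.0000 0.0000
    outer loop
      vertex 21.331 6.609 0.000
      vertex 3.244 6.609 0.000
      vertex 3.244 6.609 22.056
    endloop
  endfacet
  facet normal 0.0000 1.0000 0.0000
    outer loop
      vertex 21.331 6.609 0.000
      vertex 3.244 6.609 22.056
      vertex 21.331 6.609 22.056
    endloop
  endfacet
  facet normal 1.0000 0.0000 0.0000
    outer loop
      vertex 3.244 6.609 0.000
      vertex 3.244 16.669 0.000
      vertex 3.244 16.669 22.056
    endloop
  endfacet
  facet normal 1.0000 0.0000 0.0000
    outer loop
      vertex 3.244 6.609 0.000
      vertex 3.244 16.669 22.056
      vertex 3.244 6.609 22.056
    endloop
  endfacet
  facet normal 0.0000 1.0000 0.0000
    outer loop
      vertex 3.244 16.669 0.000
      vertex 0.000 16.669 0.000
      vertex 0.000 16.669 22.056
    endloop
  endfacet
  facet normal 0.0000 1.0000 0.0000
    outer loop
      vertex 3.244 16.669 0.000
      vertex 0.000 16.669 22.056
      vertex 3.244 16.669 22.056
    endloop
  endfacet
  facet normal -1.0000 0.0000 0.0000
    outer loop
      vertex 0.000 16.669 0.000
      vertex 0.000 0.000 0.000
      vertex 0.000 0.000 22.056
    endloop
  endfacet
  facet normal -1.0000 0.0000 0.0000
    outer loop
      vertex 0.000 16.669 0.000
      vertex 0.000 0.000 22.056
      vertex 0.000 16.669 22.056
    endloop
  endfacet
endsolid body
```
; perimeter-only toolpath
G21 ; units = mm
G90 ; absolute positioning
G28 ; home
; layer 1
G0 Z7.352
G0 X0.000 Y0.000
G1 X21.331 Y0.000
G1 X21.331 Y6.609
G1 X3.244 Y6.609
G1 X3.244 Y16.669
G1 X0.000 Y16.669
G1 X0.000 Y0.000
; layer 2
G0 Z14.704
G0 X0.000 Y0.000
G1 X21.331 Y0.000
G1 X21.331 Y6.609
G1 X3.244 Y6.609
G1 X3.244 Y16.669
G1 X0.000 Y16.669
G1 X0.000 Y0.000
; layer 3
G0 Z22.056
G0 X0.000 Y0.000
G1 X21.331 Y0.000
G1 X21.331 Y6.609
G1 X3.244 Y6.609
G1 X3.244 Y16.669
G1 X0.000 Y16.669
G1 X0.000 Y0.000
M2 ; end

The solid is an L-shaped prism: outer 21.3 × 16.7 mm, arm thicknesses ≈ 6.61 mm (horizontal) and 3.24 mm (vertical), extruded 22.1 mm in z. Slicing at Δz = 7.352 mm — 3 equal slices spanning the solid's height, so layer i sits at z = i·h/3 — gives 3 non-empty perimeters. Each is a 6-segment closed polygon; G0 lifts to the layer z and rapids to the start vertex, then G1 traces the edges.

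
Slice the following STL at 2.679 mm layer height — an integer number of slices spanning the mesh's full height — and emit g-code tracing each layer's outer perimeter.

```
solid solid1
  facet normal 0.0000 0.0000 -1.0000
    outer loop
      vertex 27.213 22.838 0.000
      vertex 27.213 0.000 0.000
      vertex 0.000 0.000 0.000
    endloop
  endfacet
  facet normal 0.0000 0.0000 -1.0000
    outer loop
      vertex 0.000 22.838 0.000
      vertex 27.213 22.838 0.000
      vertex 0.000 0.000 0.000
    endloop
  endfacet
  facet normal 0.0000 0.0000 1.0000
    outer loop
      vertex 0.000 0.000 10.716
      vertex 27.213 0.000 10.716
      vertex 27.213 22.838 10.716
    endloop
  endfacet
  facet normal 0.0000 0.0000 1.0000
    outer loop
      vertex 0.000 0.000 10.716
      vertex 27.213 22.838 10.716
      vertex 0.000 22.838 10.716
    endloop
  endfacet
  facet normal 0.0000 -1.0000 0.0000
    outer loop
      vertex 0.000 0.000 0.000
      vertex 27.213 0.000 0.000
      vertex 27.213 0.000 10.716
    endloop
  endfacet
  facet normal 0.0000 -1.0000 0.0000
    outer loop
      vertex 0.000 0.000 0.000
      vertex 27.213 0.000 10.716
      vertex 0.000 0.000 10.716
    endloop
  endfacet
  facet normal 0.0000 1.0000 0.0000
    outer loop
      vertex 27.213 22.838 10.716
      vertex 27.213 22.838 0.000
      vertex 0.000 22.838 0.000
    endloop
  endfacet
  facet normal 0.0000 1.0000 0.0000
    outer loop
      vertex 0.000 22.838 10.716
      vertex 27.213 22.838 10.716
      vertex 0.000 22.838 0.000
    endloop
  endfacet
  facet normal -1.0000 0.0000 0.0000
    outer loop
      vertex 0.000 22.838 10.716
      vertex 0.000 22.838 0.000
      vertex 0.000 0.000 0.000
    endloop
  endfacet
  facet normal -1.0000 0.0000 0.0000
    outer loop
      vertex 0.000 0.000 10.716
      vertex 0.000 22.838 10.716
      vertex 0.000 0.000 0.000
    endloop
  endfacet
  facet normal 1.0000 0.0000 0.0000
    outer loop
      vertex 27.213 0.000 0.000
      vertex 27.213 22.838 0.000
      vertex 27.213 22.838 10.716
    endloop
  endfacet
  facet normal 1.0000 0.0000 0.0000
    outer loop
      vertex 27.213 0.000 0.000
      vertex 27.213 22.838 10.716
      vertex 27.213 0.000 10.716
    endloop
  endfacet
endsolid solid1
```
; perimeter-only toolpath
G21 ; units = mm
G90 ; absolute positioning
G28 ; home
; layer 1
G0 Z2.679
G0 X0.000 Y0.000
G1 X27.213 Y0.000
G1 X27.213 Y22.838
G1 X0.000 Y22.838
G1 X0.000 Y0.000
; layer 2
G0 Z5.358
G0 X0.000 Y0.000
G1 X27.213 Y0.000
G1 X27.213 Y22.838
G1 X0.000 Y22.838
G1 X0.000 Y0.000
; layer 3
G0 Z8.037
G0 X0.000 Y0.000
G1 X27.213 Y0.000
G1 X27.213 Y22.838
G1 X0.000 Y22.838
G1 X0.000 Y0.000
; layer 4
G0 Z10.716
G0 X0.000 Y0.000
G1 X27.213 Y0.000
G1 X27.213 Y22.838
G1 X0.000 Y22.838
G1 X0.000 Y0.000
M2 ; end

The solid is a rectangular box, roughly 27.2 × 22.8 mm footprint and 10.7 mm tall. Slicing at Δz = 2.679 mm — 4 equal slices spanning the solid's height, so layer i sits at z = i·h/4 — gives 4 non-empty perimeters. Each is a 4-segment closed polygon; G0 lifts to the layer z and rapids to the start vertex, then G1 traces the edges.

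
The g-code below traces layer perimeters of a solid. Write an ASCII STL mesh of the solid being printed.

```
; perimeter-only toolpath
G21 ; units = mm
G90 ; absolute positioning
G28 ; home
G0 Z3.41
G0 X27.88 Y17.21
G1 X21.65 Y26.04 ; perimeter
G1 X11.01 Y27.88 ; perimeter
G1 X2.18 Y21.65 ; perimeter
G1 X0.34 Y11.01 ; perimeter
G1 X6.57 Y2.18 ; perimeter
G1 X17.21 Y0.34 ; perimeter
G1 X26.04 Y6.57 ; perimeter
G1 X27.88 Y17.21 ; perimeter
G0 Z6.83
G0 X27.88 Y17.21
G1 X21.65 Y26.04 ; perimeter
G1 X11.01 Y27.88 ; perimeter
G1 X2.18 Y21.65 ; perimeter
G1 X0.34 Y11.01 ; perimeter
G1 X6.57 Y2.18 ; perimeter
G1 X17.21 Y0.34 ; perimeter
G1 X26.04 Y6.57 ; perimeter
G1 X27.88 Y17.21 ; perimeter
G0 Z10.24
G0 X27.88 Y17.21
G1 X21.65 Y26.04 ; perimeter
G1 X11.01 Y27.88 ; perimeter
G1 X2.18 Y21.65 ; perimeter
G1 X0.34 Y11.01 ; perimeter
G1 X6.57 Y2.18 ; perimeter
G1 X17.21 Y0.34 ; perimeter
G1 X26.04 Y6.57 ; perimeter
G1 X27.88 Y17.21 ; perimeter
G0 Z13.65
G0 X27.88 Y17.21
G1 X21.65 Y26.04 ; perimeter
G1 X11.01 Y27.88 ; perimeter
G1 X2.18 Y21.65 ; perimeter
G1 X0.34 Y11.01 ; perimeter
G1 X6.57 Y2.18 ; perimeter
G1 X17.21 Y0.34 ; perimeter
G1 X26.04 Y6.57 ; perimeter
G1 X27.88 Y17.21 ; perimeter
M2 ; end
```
solid part
  facet normal 0.0000 0.0000 -1.0000
    outer loop
      vertex 11.01 27.88 0.00
      vertex 21.65 26.04 0.00
      vertex 27.88 17.21 0.00
    endloop
  endfacet
  facet normal 0.0000 0.0000 -1.0000
    outer loop
      vertex 2.18 21.65 0.00
      vertex 11.01 27.88 0.00
      vertex 27.88 17.21 0.00
    endloop
  endfacet
  facet normal 0.0000 0.0000 -1.0000
    outer loop
      vertex 0.34 11.01 0.00
      vertex 2.18 21.65 0.00
      vertex 27.88 17.21 0.00
    endloop
  endfacet
  facet normal 0.0000 0.0000 -1.0000
    outer loop
      vertex 6.57 2.18 0.00
      vertex 0.34 11.01 0.00
      vertex 27.88 17.21 0.00
    endloop
  endfacet
  facet normal 0.0000 0.0000 -1.0000
    outer loop
      vertex 17.21 0.34 0.00
      vertex 6.57 2.18 0.00
      vertex 27.88 17.21 0.00
    endloop
  endfacet
  facet normal 0.0000 0.0000 -1.0000
    outer loop
      vertex 26.04 6.57 0.00
      vertex 17.21 0.34 0.00
      vertex 27.88 17.21 0.00
    endloop
  endfacet
  facet normal 0.0000 0.0000 1.0000
    outer loop
      vertex 27.88 17.21 13.65
      vertex 21.65 26.04 13.65
      vertex 11.01 27.88 13.65
    endloop
  endfacet
  facet normal 0.0000 0.0000 1.0000
    outer loop
      vertex 27.88 17.21 13.65
      vertex 11.01 27.88 13.65
      vertex 2.18 21.65 13.65
    endloop
  endfacet
  facet normal 0.0000 0.0000 1.0000
    outer loop
      vertex 27.88 17.21 13.65
      vertex 2.18 21.65 13.65
      vertex 0.34 11.01 13.65
    endloop
  endfacet
  facet normal 0.0000 0.0000 1.0000
    outer loop
      vertex 27.88 17.21 13.65
      vertex 0.34 11.01 13.65
      vertex 6.57 2.18 13.65
    endloop
  endfacet
  facet normal 0.0000 0.0000 1.0000
    outer loop
      vertex 27.88 17.21 13.65
      vertex 6.57 2.18 13.65
      vertex 17.21 0.34 13.65
    endloop
  endfacet
  facet normal 0.0000 0.0000 1.0000
    outer loop
      vertex 27.88 17.21 13.65
      vertex 17.21 0.34 13.65
      vertex 26.04 6.57 13.65
    endloop
  endfacet
  facet normal 0.8171 0.5765 0.0000
    outer loop
      vertex 27.88 17.21 0.00
      vertex 21.65 26.04 0.00
      vertex 21.65 26.04 13.65
    endloop
  endfacet
  facet normal 0.8171 0.5765 0.0000
    outer loop
      vertex 27.88 17.21 0.00
      vertex 21.65 26.04 13.65
      vertex 27.88 17.21 13.65
    endloop
  endfacet
  facet normal 0.1704 0.9854 0.0000
    outer loop
      vertex 21.65 26.04 0.00
      vertex 11.01 27.88 0.00
      vertex 11.01 27.88 13.65
    endloop
  endfacet
  facet normal 0.1704 0.9854 0.0000
    outer loop
      vertex 21.65 26.04 0.00
      vertex 11.01 27.88 13.65
      vertex 21.65 26.04 13.65
    endloop
  endfacet
  facet normal -0.5765 0.8171 0.0000
    outer loop
      vertex 11.01 27.88 0.00
      vertex 2.18 21.65 0.00
      vertex 2.18 21.65 13.65
    endloop
  endfacet
  facet normal -0.5765 0.8171 0.0000
    outer loop
      vertex 11.01 27.88 0.00
      vertex 2.18 21.65 13.65
      vertex 11.01 27.88 13.65
    endloop
  endfacet
  facet normal -0.9854 0.1704 0.0000
    outer loop
      vertex 2.18 21.65 0.00
      vertex 0.34 11.01 0.00
      vertex 0.34 11.01 13.65
    endloop
  endfacet
  facet normal -0.9854 0.1704 0.0000
    outer loop
      vertex 2.18 21.65 0.00
      vertex 0.34 11.01 13.65
      vertex 2.18 21.65 13.65
    endloop
  endfacet
  facet normal -0.8171 -0.5765 0.0000
    outer loop
      vertex 0.34 11.01 0.00
      vertex 6.57 2.18 0.00
      vertex 6.57 2.18 13.65
    endloop
  endfacet
  facet normal -0.8171 -0.5765 0.0000
    outer loop
      vertex 0.34 11.01 0.00
      vertex 6.57 2.18 13.65
      vertex 0.34 11.01 13.65
    endloop
  endfacet
  facet normal -0.1704 -0.9854 0.0000
    outer loop
      vertex 6.57 2.18 0.00
      vertex 17.21 0.34 0.00
      vertex 17.21 0.34 13.65
    endloop
  endfacet
  facet normal -0.1704 -0.9854 0.0000
    outer loop
      vertex 6.57 2.18 0.00
      vertex 17.21 0.34 13.65
      vertex 6.57 2.18 13.65
    endloop
  endfacet
  facet normal 0.5765 -0.8171 0.0000
    outer loop
      vertex 17.21 0.34 0.00
      vertex 26.04 6.57 0.00
      vertex 26.04 6.57 13.65
    endloop
  endfacet
  facet normal 0.5765 -0.8171 0.0000
    outer loop
      vertex 17.21 0.34 0.00
      vertex 26.04 6.57 13.65
      vertex 17.21 0.34 13.65
    endloop
  endfacet
  facet normal 0.9854 -0.1704 0.0000
    outer loop
      vertex 26.04 6.57 0.00
      vertex 27.88 17.21 0.00
      vertex 27.88 17.21 13.65
    endloop
  endfacet
  facet normal 0.9854 -0.1704 0.0000
    outer loop
      vertex 26.04 6.57 0.00
      vertex 27.88 17.21 13.65
      vertex 26.04 6.57 13.65
    endloop
  endfacet
endsolid part

The G0 Z moves step by Δz≈3.41 mm. Every layer's G1 loop is the same polygon, so the solid is a straight extrusion of it from z=0 to z≈13.7. Closing with flat bottom and top caps and triangulating gives 28 facets — a regular 8-sided prism (a cylinder approximated with 8 flat sides), circumscribed radius ≈ 14.1 mm, height ≈ 13.7 mm.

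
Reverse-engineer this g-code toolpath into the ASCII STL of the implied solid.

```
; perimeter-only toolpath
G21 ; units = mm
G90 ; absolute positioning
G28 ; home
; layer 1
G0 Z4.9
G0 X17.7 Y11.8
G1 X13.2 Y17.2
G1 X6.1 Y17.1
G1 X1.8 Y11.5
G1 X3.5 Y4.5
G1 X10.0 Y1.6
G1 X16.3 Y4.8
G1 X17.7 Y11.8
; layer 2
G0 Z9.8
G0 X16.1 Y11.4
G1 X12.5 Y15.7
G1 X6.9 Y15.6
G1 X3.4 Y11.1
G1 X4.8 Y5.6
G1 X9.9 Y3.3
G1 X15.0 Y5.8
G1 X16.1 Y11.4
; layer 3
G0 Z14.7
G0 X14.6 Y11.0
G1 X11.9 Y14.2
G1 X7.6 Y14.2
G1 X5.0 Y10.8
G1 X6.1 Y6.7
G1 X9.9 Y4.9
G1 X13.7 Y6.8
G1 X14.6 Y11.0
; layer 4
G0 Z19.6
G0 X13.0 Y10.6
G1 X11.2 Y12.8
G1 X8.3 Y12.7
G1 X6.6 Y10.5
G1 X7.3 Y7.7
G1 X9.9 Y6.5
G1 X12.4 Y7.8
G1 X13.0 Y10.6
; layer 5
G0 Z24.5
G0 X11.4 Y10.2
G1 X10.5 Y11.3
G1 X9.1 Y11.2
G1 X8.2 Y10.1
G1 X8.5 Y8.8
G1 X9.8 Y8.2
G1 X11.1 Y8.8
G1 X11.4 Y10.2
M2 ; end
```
solid part
  facet normal 0.0000 0.0000 -1.0000
    outer loop
      vertex 5.4 18.5 0.0
      vertex 13.9 18.7 0.0
      vertex 19.3 12.2 0.0
    endloop
  endfacet
  facet normal 0.0000 0.0000 -1.0000
    outer loop
      vertex 0.2 11.8 0.0
      vertex 5.4 18.5 0.0
      vertex 19.3 12.2 0.0
    endloop
  endfacet
  facet normal 0.0000 0.0000 -1.0000
    outer loop
      vertex 2.3 3.5 0.0
      vertex 0.2 11.8 0.0
      vertex 19.3 12.2 0.0
    endloop
  endfacet
  facet normal 0.0000 0.0000 -1.0000
    outer loop
      vertex 10.0 0.0 0.0
      vertex 2.3 3.5 0.0
      vertex 19.3 12.2 0.0
    endloop
  endfacet
  facet normal 0.0000 0.0000 -1.0000
    outer loop
      vertex 17.6 3.8 0.0
      vertex 10.0 0.0 0.0
      vertex 19.3 12.2 0.0
    endloop
  endfacet
  facet normal 0.7366 0.6119 0.2880
    outer loop
      vertex 19.3 12.2 0.0
      vertex 13.9 18.7 0.0
      vertex 9.8 9.8 29.4
    endloop
  endfacet
  facet normal -0.0225 0.9577 0.2868
    outer loop
      vertex 13.9 18.7 0.0
      vertex 5.4 18.5 0.0
      vertex 9.8 9.8 29.4
    endloop
  endfacet
  facet normal -0.7567 0.5873 0.2871
    outer loop
      vertex 5.4 18.5 0.0
      vertex 0.2 11.8 0.0
      vertex 9.8 9.8 29.4
    endloop
  endfacet
  facet normal -0.9286 -0.2349 0.2872
    outer loop
      vertex 0.2 11.8 0.0
      vertex 2.3 3.5 0.0
      vertex 9.8 9.8 29.4
    endloop
  endfacet
  facet normal -0.3963 -0.8718 0.2879
    outer loop
      vertex 2.3 3.5 0.0
      vertex 10.0 0.0 0.0
      vertex 9.8 9.8 29.4
    endloop
  endfacet
  facet normal 0.4282 -0.8564 0.2884
    outer loop
      vertex 10.0 0.0 0.0
      vertex 17.6 3.8 0.0
      vertex 9.8 9.8 29.4
    endloop
  endfacet
  facet normal 0.9387 -0.1900 0.2878
    outer loop
      vertex 17.6 3.8 0.0
      vertex 19.3 12.2 0.0
      vertex 9.8 9.8 29.4
    endloop
  endfacet
endsolid part

The G0 Z moves step by Δz≈4.9 mm. The G1 loops shrink linearly with z, so the solid tapers from its base footprint up to z≈29.4. Closing with a flat bottom cap and the tapered top and triangulating gives 12 facets — a regular 7-sided pyramid, base circumscribed radius ≈ 9.8 mm, apex at z ≈ 29.4 mm.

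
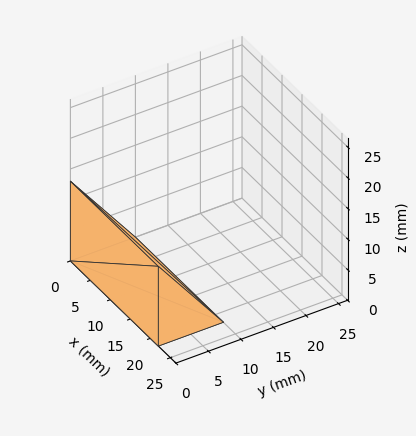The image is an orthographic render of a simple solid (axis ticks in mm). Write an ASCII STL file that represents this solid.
Reading the render: the shape is a wedge (ramp): 22 × 10 mm base, rising to 13 mm along the y=0 edge and sloping linearly to z=0 at y=10 (dimensions read to the nearest mm from the axis ticks). For the STL, each face is triangulated and given an outward normal.

solid part
  facet normal 0.0000 0.0000 -1.0000
    outer loop
      vertex 22.000 10.000 0.000
      vertex 22.000 0.000 0.000
      vertex 0.000 0.000 0.000
    endloop
  endfacet
  facet normal 0.0000 0.0000 -1.0000
    outer loop
      vertex 0.000 10.000 0.000
      vertex 22.000 10.000 0.000
      vertex 0.000 0.000 0.000
    endloop
  endfacet
  facet normal 0.0000 -1.0000 0.0000
    outer loop
      vertex 0.000 0.000 0.000
      vertex 22.000 0.000 0.000
      vertex 22.000 0.000 13.000
    endloop
  endfacet
  facet normal 0.0000 -1.0000 0.0000
    outer loop
      vertex 0.000 0.000 0.000
      vertex 22.000 0.000 13.000
      vertex 0.000 0.000 13.000
    endloop
  endfacet
  facet normal 0.0000 0.7926 0.6097
    outer loop
      vertex 0.000 0.000 13.000
      vertex 22.000 0.000 13.000
      vertex 22.000 10.000 0.000
    endloop
  endfacet
  facet normal 0.0000 0.7926 0.6097
    outer loop
      vertex 0.000 0.000 13.000
      vertex 22.000 10.000 0.000
      vertex 0.000 10.000 0.000
    endloop
  endfacet
  facet normal -1.0000 0.0000 0.0000
    outer loop
      vertex 0.000 0.000 13.000
      vertex 0.000 10.000 0.000
      vertex 0.000 0.000 0.000
    endloop
  endfacet
  facet normal 1.0000 0.0000 0.0000
    outer loop
      vertex 22.000 0.000 0.000
      vertex 22.000 10.000 0.000
      vertex 22.000 0.000 13.000
    endloop
  endfacet
endsolid part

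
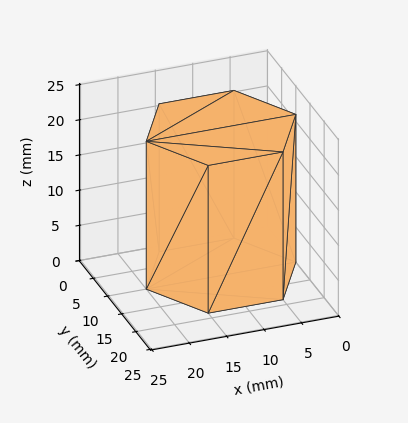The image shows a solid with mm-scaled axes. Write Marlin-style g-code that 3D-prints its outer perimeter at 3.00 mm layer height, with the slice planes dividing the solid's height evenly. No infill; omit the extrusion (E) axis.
Reading the render: the shape is a regular 6-sided prism (a cylinder approximated with 6 flat sides), circumscribed radius ≈ 10 mm, height ≈ 21 mm (dimensions read to the nearest mm from the axis ticks). For the g-code, the solid's height is divided into equal slices at the stated Δz and each level perimeter traced with G1 moves after a G0 lift.

; perimeter-only toolpath
G21 ; units = mm
G90 ; absolute positioning
G28 ; home
; layer 1
G0 Z3.00
G0 X20.00 Y10.00
G1 X15.00 Y18.66
G1 X5.00 Y18.66
G1 X0.00 Y10.00
G1 X5.00 Y1.34
G1 X15.00 Y1.34
G1 X20.00 Y10.00
; layer 2
G0 Z6.00
G0 X20.00 Y10.00
G1 X15.00 Y18.66
G1 X5.00 Y18.66
G1 X0.00 Y10.00
G1 X5.00 Y1.34
G1 X15.00 Y1.34
G1 X20.00 Y10.00
; layer 3
G0 Z9.00
G0 X20.00 Y10.00
G1 X15.00 Y18.66
G1 X5.00 Y18.66
G1 X0.00 Y10.00
G1 X5.00 Y1.34
G1 X15.00 Y1.34
G1 X20.00 Y10.00
; layer 4
G0 Z12.00
G0 X20.00 Y10.00
G1 X15.00 Y18.66
G1 X5.00 Y18.66
G1 X0.00 Y10.00
G1 X5.00 Y1.34
G1 X15.00 Y1.34
G1 X20.00 Y10.00
; layer 5
G0 Z15.00
G0 X20.00 Y10.00
G1 X15.00 Y18.66
G1 X5.00 Y18.66
G1 X0.00 Y10.00
G1 X5.00 Y1.34
G1 X15.00 Y1.34
G1 X20.00 Y10.00
; layer 6
G0 Z18.00
G0 X20.00 Y10.00
G1 X15.00 Y18.66
G1 X5.00 Y18.66
G1 X0.00 Y10.00
G1 X5.00 Y1.34
G1 X15.00 Y1.34
G1 X20.00 Y10.00
; layer 7
G0 Z21.00
G0 X20.00 Y10.00
G1 X15.00 Y18.66
G1 X5.00 Y18.66
G1 X0.00 Y10.00
G1 X5.00 Y1.34
G1 X15.00 Y1.34
G1 X20.00 Y10.00
M2 ; end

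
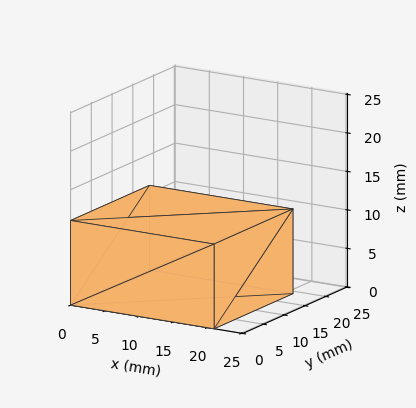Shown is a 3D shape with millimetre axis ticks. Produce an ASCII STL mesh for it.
Reading the render: the shape is a rectangular box, roughly 21 × 19 mm footprint and 11 mm tall (dimensions read to the nearest mm from the axis ticks). For the STL, each face is triangulated and given an outward normal.

solid part
  facet normal 0.0000 0.0000 -1.0000
    outer loop
      vertex 21.000 19.000 0.000
      vertex 21.000 0.000 0.000
      vertex 0.000 0.000 0.000
    endloop
  endfacet
  facet normal 0.0000 0.0000 -1.0000
    outer loop
      vertex 0.000 19.000 0.000
      vertex 21.000 19.000 0.000
      vertex 0.000 0.000 0.000
    endloop
  endfacet
  facet normal 0.0000 0.0000 1.0000
    outer loop
      vertex 0.000 0.000 11.000
      vertex 21.000 0.000 11.000
      vertex 21.000 19.000 11.000
    endloop
  endfacet
  facet normal 0.0000 0.0000 1.0000
    outer loop
      vertex 0.000 0.000 11.000
      vertex 21.000 19.000 11.000
      vertex 0.000 19.000 11.000
    endloop
  endfacet
  facet normal 0.0000 -1.0000 0.0000
    outer loop
      vertex 0.000 0.000 0.000
      vertex 21.000 0.000 0.000
      vertex 21.000 0.000 11.000
    endloop
  endfacet
  facet normal 0.0000 -1.0000 0.0000
    outer loop
      vertex 0.000 0.000 0.000
      vertex 21.000 0.000 11.000
      vertex 0.000 0.000 11.000
    endloop
  endfacet
  facet normal 0.0000 1.0000 0.0000
    outer loop
      vertex 21.000 19.000 11.000
      vertex 21.000 19.000 0.000
      vertex 0.000 19.000 0.000
    endloop
  endfacet
  facet normal 0.0000 1.0000 0.0000
    outer loop
      vertex 0.000 19.000 11.000
      vertex 21.000 19.000 11.000
      vertex 0.000 19.000 0.000
    endloop
  endfacet
  facet normal -1.0000 0.0000 0.0000
    outer loop
      vertex 0.000 19.000 11.000
      vertex 0.000 19.000 0.000
      vertex 0.000 0.000 0.000
    endloop
  endfacet
  facet normal -1.0000 0.0000 0.0000
    outer loop
      vertex 0.000 0.000 11.000
      vertex 0.000 19.000 11.000
      vertex 0.000 0.000 0.000
    endloop
  endfacet
  facet normal 1.0000 0.0000 0.0000
    outer loop
      vertex 21.000 0.000 0.000
      vertex 21.000 19.000 0.000
      vertex 21.000 19.000 11.000
    endloop
  endfacet
  facet normal 1.0000 0.0000 0.0000
    outer loop
      vertex 21.000 0.000 0.000
      vertex 21.000 19.000 11.000
      vertex 21.000 0.000 11.000
    endloop
  endfacet
endsolid part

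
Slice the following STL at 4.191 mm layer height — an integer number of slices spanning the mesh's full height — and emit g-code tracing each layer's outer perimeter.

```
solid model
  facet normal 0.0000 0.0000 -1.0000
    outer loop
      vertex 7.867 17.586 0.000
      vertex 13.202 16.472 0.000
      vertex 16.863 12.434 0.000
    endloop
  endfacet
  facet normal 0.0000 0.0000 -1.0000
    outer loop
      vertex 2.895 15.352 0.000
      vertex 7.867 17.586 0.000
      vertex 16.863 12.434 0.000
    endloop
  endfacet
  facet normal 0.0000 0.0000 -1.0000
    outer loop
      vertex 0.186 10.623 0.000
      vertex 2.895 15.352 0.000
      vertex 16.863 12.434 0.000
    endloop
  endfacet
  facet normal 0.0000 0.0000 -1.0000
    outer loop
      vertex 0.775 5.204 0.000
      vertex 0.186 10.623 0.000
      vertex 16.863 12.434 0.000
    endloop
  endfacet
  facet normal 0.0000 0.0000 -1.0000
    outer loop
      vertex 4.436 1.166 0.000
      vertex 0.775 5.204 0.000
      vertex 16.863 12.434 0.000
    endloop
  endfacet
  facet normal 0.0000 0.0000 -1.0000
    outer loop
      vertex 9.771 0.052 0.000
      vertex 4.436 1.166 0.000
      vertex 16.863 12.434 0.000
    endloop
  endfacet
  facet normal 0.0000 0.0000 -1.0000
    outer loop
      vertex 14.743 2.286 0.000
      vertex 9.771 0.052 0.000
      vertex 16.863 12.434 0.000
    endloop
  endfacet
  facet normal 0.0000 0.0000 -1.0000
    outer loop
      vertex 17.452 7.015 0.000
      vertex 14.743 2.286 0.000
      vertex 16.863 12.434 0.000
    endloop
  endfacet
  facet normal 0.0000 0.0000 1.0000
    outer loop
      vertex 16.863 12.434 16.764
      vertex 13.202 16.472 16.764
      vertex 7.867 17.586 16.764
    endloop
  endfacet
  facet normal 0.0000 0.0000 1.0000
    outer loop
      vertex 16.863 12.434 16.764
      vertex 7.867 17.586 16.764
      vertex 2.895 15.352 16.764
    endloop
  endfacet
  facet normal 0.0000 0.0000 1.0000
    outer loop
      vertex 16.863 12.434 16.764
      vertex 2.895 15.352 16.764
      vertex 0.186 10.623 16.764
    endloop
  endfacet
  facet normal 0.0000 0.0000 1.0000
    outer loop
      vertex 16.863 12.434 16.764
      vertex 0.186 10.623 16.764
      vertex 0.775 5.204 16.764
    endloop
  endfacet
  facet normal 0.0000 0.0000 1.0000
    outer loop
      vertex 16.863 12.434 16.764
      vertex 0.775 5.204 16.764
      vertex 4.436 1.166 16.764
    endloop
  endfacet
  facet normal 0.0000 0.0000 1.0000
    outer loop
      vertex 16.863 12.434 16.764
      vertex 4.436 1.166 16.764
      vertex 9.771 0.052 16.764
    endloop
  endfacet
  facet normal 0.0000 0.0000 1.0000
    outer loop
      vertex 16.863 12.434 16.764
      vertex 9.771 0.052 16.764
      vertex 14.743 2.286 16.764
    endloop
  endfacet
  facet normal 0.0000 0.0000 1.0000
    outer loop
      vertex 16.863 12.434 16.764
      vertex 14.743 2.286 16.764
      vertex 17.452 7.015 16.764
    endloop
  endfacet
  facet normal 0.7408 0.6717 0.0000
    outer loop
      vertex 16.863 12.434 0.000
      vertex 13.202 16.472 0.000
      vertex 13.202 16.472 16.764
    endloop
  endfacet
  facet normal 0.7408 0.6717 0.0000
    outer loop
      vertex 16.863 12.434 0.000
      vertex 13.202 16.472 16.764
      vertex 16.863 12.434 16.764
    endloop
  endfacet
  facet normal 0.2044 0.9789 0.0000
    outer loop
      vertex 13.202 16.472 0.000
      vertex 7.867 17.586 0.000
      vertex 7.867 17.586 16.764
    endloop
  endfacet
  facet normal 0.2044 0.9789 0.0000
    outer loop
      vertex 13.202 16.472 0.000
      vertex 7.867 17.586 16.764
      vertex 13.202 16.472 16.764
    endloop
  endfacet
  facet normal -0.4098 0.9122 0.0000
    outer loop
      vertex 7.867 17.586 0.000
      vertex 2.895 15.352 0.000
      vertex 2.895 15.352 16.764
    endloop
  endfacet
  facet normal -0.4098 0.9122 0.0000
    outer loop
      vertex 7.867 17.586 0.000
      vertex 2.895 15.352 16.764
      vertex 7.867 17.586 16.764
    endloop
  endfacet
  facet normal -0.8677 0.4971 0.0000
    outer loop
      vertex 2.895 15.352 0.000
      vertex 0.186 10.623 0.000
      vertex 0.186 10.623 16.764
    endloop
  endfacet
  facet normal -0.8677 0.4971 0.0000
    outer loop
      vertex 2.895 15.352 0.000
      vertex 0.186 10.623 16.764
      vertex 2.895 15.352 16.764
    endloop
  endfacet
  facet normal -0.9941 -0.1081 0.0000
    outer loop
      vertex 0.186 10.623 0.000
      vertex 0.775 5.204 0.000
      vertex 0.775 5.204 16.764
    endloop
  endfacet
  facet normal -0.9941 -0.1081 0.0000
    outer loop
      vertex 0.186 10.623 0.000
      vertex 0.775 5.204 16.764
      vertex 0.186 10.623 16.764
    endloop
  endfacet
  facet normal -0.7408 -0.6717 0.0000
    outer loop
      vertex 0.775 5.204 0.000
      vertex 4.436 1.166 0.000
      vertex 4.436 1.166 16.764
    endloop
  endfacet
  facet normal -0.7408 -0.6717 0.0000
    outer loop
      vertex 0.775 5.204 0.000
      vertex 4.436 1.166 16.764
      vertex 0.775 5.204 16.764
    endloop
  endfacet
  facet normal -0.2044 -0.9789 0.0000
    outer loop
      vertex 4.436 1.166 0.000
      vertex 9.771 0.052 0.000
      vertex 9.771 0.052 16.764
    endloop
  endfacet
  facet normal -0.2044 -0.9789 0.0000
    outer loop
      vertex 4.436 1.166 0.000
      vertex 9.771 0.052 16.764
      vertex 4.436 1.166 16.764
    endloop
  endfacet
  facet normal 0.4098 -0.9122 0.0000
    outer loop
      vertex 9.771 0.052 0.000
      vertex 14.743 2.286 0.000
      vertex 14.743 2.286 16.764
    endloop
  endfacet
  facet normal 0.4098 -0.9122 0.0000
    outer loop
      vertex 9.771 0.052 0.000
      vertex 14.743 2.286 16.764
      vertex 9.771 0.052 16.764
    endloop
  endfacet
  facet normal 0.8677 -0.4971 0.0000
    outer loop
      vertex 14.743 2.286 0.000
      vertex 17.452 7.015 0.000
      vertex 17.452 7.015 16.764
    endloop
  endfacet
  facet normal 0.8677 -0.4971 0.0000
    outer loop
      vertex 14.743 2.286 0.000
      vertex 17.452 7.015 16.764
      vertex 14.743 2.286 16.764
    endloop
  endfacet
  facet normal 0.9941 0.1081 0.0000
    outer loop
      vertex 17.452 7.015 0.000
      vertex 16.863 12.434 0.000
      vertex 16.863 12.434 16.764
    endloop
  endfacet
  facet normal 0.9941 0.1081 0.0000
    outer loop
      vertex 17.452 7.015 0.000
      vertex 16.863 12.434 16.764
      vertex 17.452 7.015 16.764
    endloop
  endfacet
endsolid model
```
; perimeter-only toolpath
G21 ; units = mm
G90 ; absolute positioning
G28 ; home
; layer 1
G0 Z4.191
G0 X16.863 Y12.434
G1 X13.202 Y16.472
G1 X7.867 Y17.586
G1 X2.895 Y15.352
G1 X0.186 Y10.623
G1 X0.775 Y5.204
G1 X4.436 Y1.166
G1 X9.771 Y0.052
G1 X14.743 Y2.286
G1 X17.452 Y7.015
G1 X16.863 Y12.434
; layer 2
G0 Z8.382
G0 X16.863 Y12.434
G1 X13.202 Y16.472
G1 X7.867 Y17.586
G1 X2.895 Y15.352
G1 X0.186 Y10.623
G1 X0.775 Y5.204
G1 X4.436 Y1.166
G1 X9.771 Y0.052
G1 X14.743 Y2.286
G1 X17.452 Y7.015
G1 X16.863 Y12.434
; layer 3
G0 Z12.573
G0 X16.863 Y12.434
G1 X13.202 Y16.472
G1 X7.867 Y17.586
G1 X2.895 Y15.352
G1 X0.186 Y10.623
G1 X0.775 Y5.204
G1 X4.436 Y1.166
G1 X9.771 Y0.052
G1 X14.743 Y2.286
G1 X17.452 Y7.015
G1 X16.863 Y12.434
; layer 4
G0 Z16.764
G0 X16.863 Y12.434
G1 X13.202 Y16.472
G1 X7.867 Y17.586
G1 X2.895 Y15.352
G1 X0.186 Y10.623
G1 X0.775 Y5.204
G1 X4.436 Y1.166
G1 X9.771 Y0.052
G1 X14.743 Y2.286
G1 X17.452 Y7.015
G1 X16.863 Y12.434
M2 ; end

The solid is a regular 10-sided prism (a cylinder approximated with 10 flat sides), circumscribed radius ≈ 8.82 mm, height ≈ 16.8 mm. Slicing at Δz = 4.191 mm — 4 equal slices spanning the solid's height, so layer i sits at z = i·h/4 — gives 4 non-empty perimeters. Each is a 10-segment closed polygon; G0 lifts to the layer z and rapids to the start vertex, then G1 traces the edges.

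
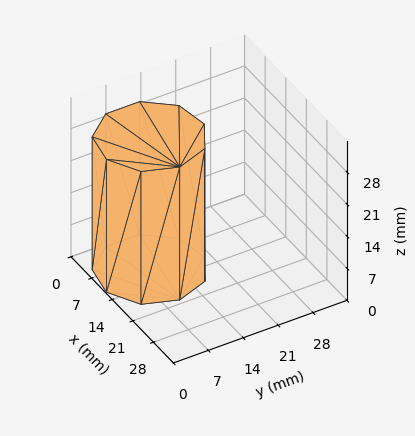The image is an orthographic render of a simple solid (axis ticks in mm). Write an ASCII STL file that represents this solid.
Reading the render: the shape is a regular 9-sided prism (a cylinder approximated with 9 flat sides), circumscribed radius ≈ 10 mm, height ≈ 29 mm (dimensions read to the nearest mm from the axis ticks). For the STL, each face is triangulated and given an outward normal.

solid part
  facet normal 0.0000 0.0000 -1.0000
    outer loop
      vertex 11.7 19.8 0.0
      vertex 17.7 16.4 0.0
      vertex 20.0 10.0 0.0
    endloop
  endfacet
  facet normal 0.0000 0.0000 -1.0000
    outer loop
      vertex 5.0 18.7 0.0
      vertex 11.7 19.8 0.0
      vertex 20.0 10.0 0.0
    endloop
  endfacet
  facet normal 0.0000 0.0000 -1.0000
    outer loop
      vertex 0.6 13.4 0.0
      vertex 5.0 18.7 0.0
      vertex 20.0 10.0 0.0
    endloop
  endfacet
  facet normal 0.0000 0.0000 -1.0000
    outer loop
      vertex 0.6 6.6 0.0
      vertex 0.6 13.4 0.0
      vertex 20.0 10.0 0.0
    endloop
  endfacet
  facet normal 0.0000 0.0000 -1.0000
    outer loop
      vertex 5.0 1.3 0.0
      vertex 0.6 6.6 0.0
      vertex 20.0 10.0 0.0
    endloop
  endfacet
  facet normal 0.0000 0.0000 -1.0000
    outer loop
      vertex 11.7 0.2 0.0
      vertex 5.0 1.3 0.0
      vertex 20.0 10.0 0.0
    endloop
  endfacet
  facet normal 0.0000 0.0000 -1.0000
    outer loop
      vertex 17.7 3.6 0.0
      vertex 11.7 0.2 0.0
      vertex 20.0 10.0 0.0
    endloop
  endfacet
  facet normal 0.0000 0.0000 1.0000
    outer loop
      vertex 20.0 10.0 29.0
      vertex 17.7 16.4 29.0
      vertex 11.7 19.8 29.0
    endloop
  endfacet
  facet normal 0.0000 0.0000 1.0000
    outer loop
      vertex 20.0 10.0 29.0
      vertex 11.7 19.8 29.0
      vertex 5.0 18.7 29.0
    endloop
  endfacet
  facet normal 0.0000 0.0000 1.0000
    outer loop
      vertex 20.0 10.0 29.0
      vertex 5.0 18.7 29.0
      vertex 0.6 13.4 29.0
    endloop
  endfacet
  facet normal 0.0000 0.0000 1.0000
    outer loop
      vertex 20.0 10.0 29.0
      vertex 0.6 13.4 29.0
      vertex 0.6 6.6 29.0
    endloop
  endfacet
  facet normal 0.0000 0.0000 1.0000
    outer loop
      vertex 20.0 10.0 29.0
      vertex 0.6 6.6 29.0
      vertex 5.0 1.3 29.0
    endloop
  endfacet
  facet normal 0.0000 0.0000 1.0000
    outer loop
      vertex 20.0 10.0 29.0
      vertex 5.0 1.3 29.0
      vertex 11.7 0.2 29.0
    endloop
  endfacet
  facet normal 0.0000 0.0000 1.0000
    outer loop
      vertex 20.0 10.0 29.0
      vertex 11.7 0.2 29.0
      vertex 17.7 3.6 29.0
    endloop
  endfacet
  facet normal 0.9411 0.3382 0.0000
    outer loop
      vertex 20.0 10.0 0.0
      vertex 17.7 16.4 0.0
      vertex 17.7 16.4 29.0
    endloop
  endfacet
  facet normal 0.9411 0.3382 0.0000
    outer loop
      vertex 20.0 10.0 0.0
      vertex 17.7 16.4 29.0
      vertex 20.0 10.0 29.0
    endloop
  endfacet
  facet normal 0.4930 0.8700 0.0000
    outer loop
      vertex 17.7 16.4 0.0
      vertex 11.7 19.8 0.0
      vertex 11.7 19.8 29.0
    endloop
  endfacet
  facet normal 0.4930 0.8700 0.0000
    outer loop
      vertex 17.7 16.4 0.0
      vertex 11.7 19.8 29.0
      vertex 17.7 16.4 29.0
    endloop
  endfacet
  facet normal -0.1620 0.9868 0.0000
    outer loop
      vertex 11.7 19.8 0.0
      vertex 5.0 18.7 0.0
      vertex 5.0 18.7 29.0
    endloop
  endfacet
  facet normal -0.1620 0.9868 0.0000
    outer loop
      vertex 11.7 19.8 0.0
      vertex 5.0 18.7 29.0
      vertex 11.7 19.8 29.0
    endloop
  endfacet
  facet normal -0.7694 0.6388 0.0000
    outer loop
      vertex 5.0 18.7 0.0
      vertex 0.6 13.4 0.0
      vertex 0.6 13.4 29.0
    endloop
  endfacet
  facet normal -0.7694 0.6388 0.0000
    outer loop
      vertex 5.0 18.7 0.0
      vertex 0.6 13.4 29.0
      vertex 5.0 18.7 29.0
    endloop
  endfacet
  facet normal -1.0000 0.0000 0.0000
    outer loop
      vertex 0.6 13.4 0.0
      vertex 0.6 6.6 0.0
      vertex 0.6 6.6 29.0
    endloop
  endfacet
  facet normal -1.0000 0.0000 0.0000
    outer loop
      vertex 0.6 13.4 0.0
      vertex 0.6 6.6 29.0
      vertex 0.6 13.4 29.0
    endloop
  endfacet
  facet normal -0.7694 -0.6388 0.0000
    outer loop
      vertex 0.6 6.6 0.0
      vertex 5.0 1.3 0.0
      vertex 5.0 1.3 29.0
    endloop
  endfacet
  facet normal -0.7694 -0.6388 0.0000
    outer loop
      vertex 0.6 6.6 0.0
      vertex 5.0 1.3 29.0
      vertex 0.6 6.6 29.0
    endloop
  endfacet
  facet normal -0.1620 -0.9868 0.0000
    outer loop
      vertex 5.0 1.3 0.0
      vertex 11.7 0.2 0.0
      vertex 11.7 0.2 29.0
    endloop
  endfacet
  facet normal -0.1620 -0.9868 0.0000
    outer loop
      vertex 5.0 1.3 0.0
      vertex 11.7 0.2 29.0
      vertex 5.0 1.3 29.0
    endloop
  endfacet
  facet normal 0.4930 -0.8700 0.0000
    outer loop
      vertex 11.7 0.2 0.0
      vertex 17.7 3.6 0.0
      vertex 17.7 3.6 29.0
    endloop
  endfacet
  facet normal 0.4930 -0.8700 0.0000
    outer loop
      vertex 11.7 0.2 0.0
      vertex 17.7 3.6 29.0
      vertex 11.7 0.2 29.0
    endloop
  endfacet
  facet normal 0.9411 -0.3382 0.0000
    outer loop
      vertex 17.7 3.6 0.0
      vertex 20.0 10.0 0.0
      vertex 20.0 10.0 29.0
    endloop
  endfacet
  facet normal 0.9411 -0.3382 0.0000
    outer loop
      vertex 17.7 3.6 0.0
      vertex 20.0 10.0 29.0
      vertex 17.7 3.6 29.0
    endloop
  endfacet
endsolid part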